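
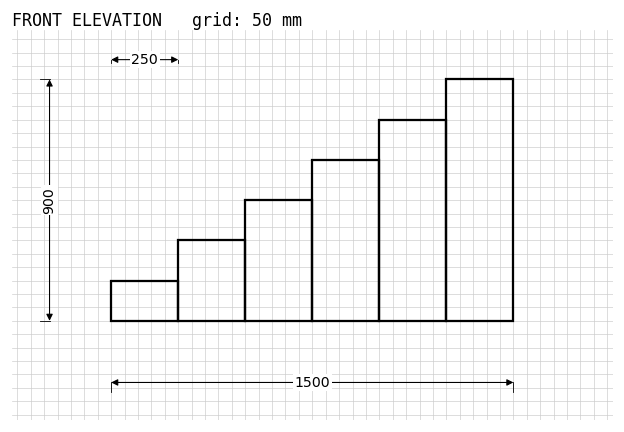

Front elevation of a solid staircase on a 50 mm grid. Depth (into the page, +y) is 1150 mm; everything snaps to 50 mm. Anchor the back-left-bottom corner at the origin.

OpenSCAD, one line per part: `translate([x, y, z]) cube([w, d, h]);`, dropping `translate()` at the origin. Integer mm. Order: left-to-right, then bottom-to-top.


cube([250, 1150, 150]);
translate([250, 0, 0]) cube([250, 1150, 300]);
translate([500, 0, 0]) cube([250, 1150, 450]);
translate([750, 0, 0]) cube([250, 1150, 600]);
translate([1000, 0, 0]) cube([250, 1150, 750]);
translate([1250, 0, 0]) cube([250, 1150, 900]);


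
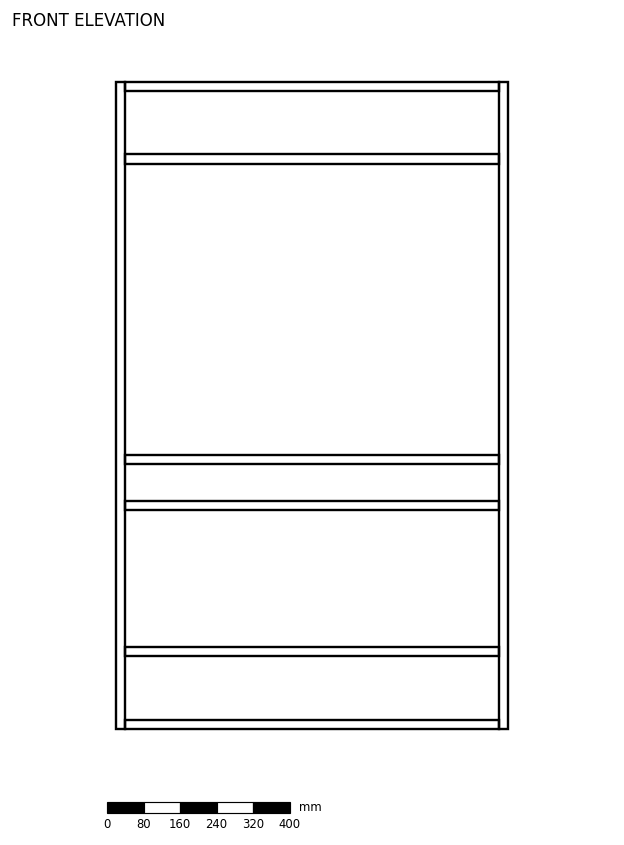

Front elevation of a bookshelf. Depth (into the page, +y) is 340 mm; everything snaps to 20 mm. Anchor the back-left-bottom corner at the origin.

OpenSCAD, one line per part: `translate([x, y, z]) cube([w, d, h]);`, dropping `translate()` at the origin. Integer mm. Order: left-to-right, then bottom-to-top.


cube([20, 340, 1420]);
translate([20, 0, 0]) cube([820, 340, 20]);
translate([20, 0, 160]) cube([820, 340, 20]);
translate([20, 0, 480]) cube([820, 340, 20]);
translate([20, 0, 580]) cube([820, 340, 20]);
translate([20, 0, 1240]) cube([820, 340, 20]);
translate([20, 0, 1400]) cube([820, 340, 20]);
translate([840, 0, 0]) cube([20, 340, 1420]);


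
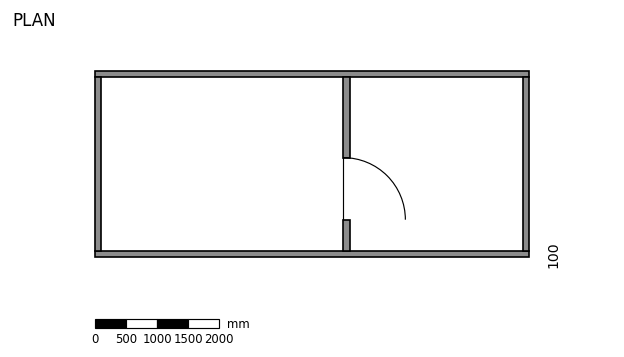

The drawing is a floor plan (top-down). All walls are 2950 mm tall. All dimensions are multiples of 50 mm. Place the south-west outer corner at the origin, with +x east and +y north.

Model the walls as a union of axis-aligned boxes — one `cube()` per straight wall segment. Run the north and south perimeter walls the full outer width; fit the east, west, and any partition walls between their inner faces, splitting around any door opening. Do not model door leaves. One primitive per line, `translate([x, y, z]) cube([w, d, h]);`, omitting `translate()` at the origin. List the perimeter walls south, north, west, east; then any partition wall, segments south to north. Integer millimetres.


cube([7000, 100, 2950]);
translate([0, 2900, 0]) cube([7000, 100, 2950]);
translate([0, 100, 0]) cube([100, 2800, 2950]);
translate([6900, 100, 0]) cube([100, 2800, 2950]);
translate([4000, 100, 0]) cube([100, 500, 2950]);
translate([4000, 1600, 0]) cube([100, 1300, 2950]);


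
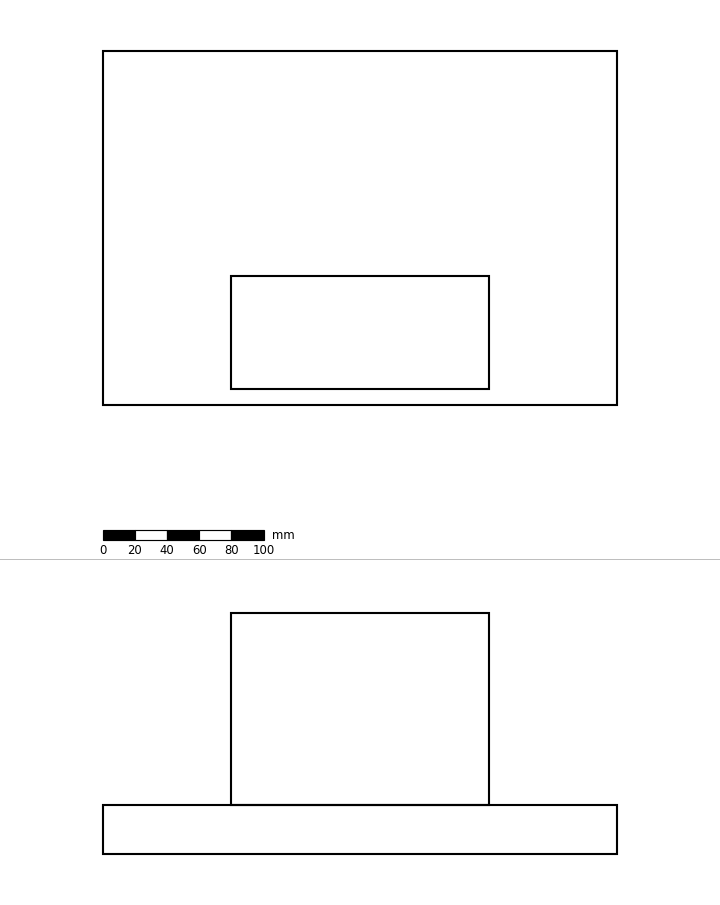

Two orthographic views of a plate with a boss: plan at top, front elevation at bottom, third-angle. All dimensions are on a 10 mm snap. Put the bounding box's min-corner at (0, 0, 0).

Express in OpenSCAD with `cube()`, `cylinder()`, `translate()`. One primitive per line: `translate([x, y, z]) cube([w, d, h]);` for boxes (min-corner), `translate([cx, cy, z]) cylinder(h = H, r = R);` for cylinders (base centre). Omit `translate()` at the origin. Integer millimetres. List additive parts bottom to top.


cube([320, 220, 30]);
translate([80, 10, 30]) cube([160, 70, 120]);


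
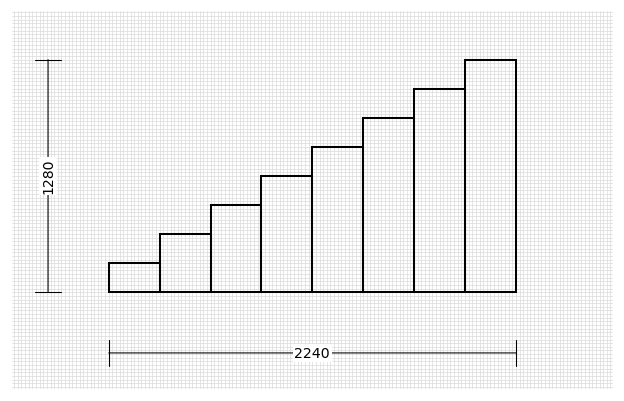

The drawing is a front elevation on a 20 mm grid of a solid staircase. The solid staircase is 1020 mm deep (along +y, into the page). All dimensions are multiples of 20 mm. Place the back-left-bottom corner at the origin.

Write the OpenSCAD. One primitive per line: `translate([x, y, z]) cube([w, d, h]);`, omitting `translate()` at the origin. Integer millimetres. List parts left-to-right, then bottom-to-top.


cube([280, 1020, 160]);
translate([280, 0, 0]) cube([280, 1020, 320]);
translate([560, 0, 0]) cube([280, 1020, 480]);
translate([840, 0, 0]) cube([280, 1020, 640]);
translate([1120, 0, 0]) cube([280, 1020, 800]);
translate([1400, 0, 0]) cube([280, 1020, 960]);
translate([1680, 0, 0]) cube([280, 1020, 1120]);
translate([1960, 0, 0]) cube([280, 1020, 1280]);


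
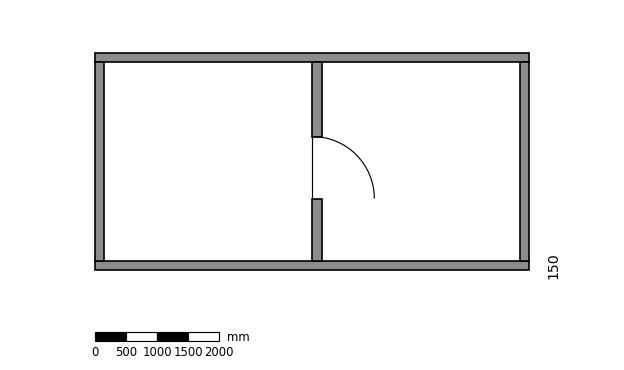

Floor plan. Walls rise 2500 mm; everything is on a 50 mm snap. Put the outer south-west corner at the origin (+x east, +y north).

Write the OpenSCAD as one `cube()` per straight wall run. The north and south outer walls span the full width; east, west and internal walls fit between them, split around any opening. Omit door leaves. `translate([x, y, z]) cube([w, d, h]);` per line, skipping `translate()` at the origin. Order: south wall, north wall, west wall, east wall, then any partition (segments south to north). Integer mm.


cube([7000, 150, 2500]);
translate([0, 3350, 0]) cube([7000, 150, 2500]);
translate([0, 150, 0]) cube([150, 3200, 2500]);
translate([6850, 150, 0]) cube([150, 3200, 2500]);
translate([3500, 150, 0]) cube([150, 1000, 2500]);
translate([3500, 2150, 0]) cube([150, 1200, 2500]);


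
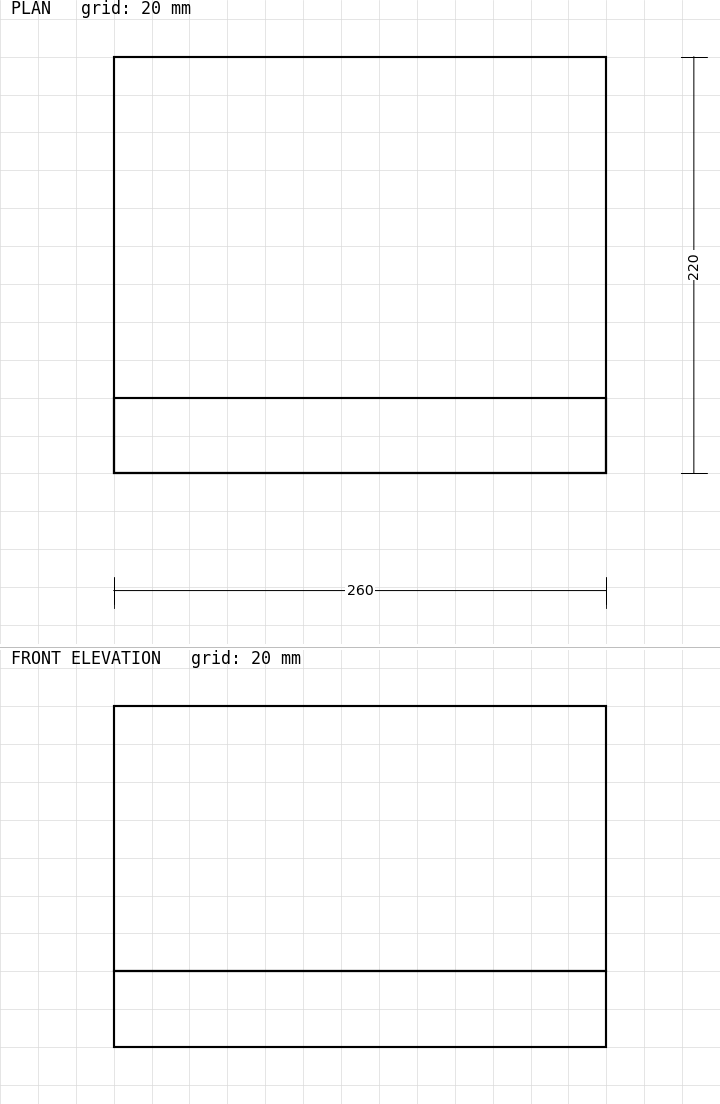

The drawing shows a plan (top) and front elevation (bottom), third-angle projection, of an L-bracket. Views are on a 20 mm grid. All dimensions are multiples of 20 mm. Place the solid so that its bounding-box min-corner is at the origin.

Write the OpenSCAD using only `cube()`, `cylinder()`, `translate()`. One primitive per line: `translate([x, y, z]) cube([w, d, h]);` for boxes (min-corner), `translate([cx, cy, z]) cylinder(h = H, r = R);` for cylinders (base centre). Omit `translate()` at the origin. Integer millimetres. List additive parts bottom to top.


cube([260, 220, 40]);
translate([0, 0, 40]) cube([260, 40, 140]);


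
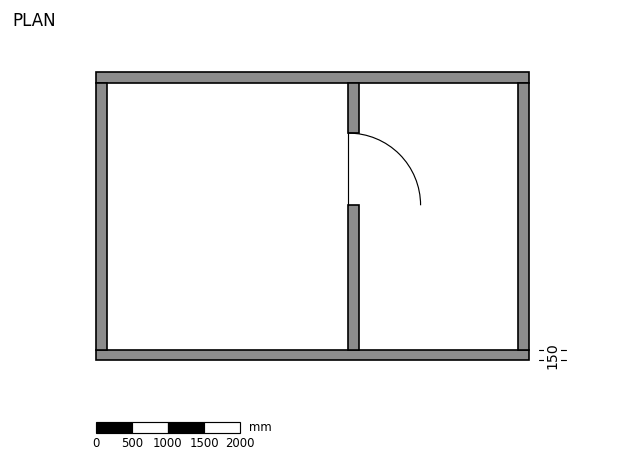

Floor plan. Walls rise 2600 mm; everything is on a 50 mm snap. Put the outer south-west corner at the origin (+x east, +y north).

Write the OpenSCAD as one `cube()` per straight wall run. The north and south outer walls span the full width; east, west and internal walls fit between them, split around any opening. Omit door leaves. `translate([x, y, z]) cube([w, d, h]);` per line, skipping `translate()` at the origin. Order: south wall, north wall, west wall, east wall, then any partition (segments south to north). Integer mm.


cube([6000, 150, 2600]);
translate([0, 3850, 0]) cube([6000, 150, 2600]);
translate([0, 150, 0]) cube([150, 3700, 2600]);
translate([5850, 150, 0]) cube([150, 3700, 2600]);
translate([3500, 150, 0]) cube([150, 2000, 2600]);
translate([3500, 3150, 0]) cube([150, 700, 2600]);


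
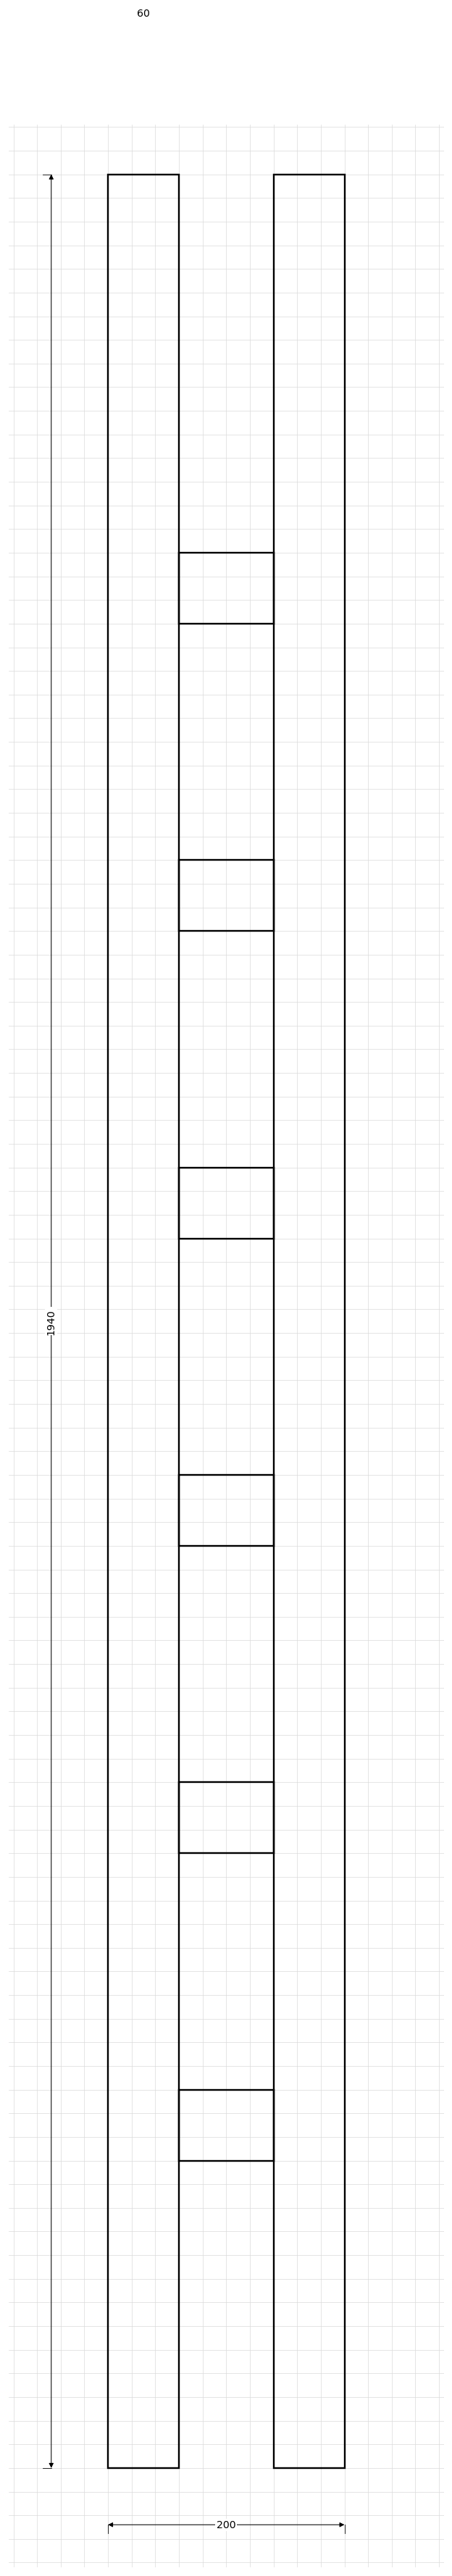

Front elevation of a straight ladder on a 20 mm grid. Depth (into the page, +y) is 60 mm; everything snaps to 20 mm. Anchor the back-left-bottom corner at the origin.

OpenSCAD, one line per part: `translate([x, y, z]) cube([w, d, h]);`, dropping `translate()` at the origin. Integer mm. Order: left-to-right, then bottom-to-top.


cube([60, 60, 1940]);
translate([60, 0, 260]) cube([80, 60, 60]);
translate([60, 0, 520]) cube([80, 60, 60]);
translate([60, 0, 780]) cube([80, 60, 60]);
translate([60, 0, 1040]) cube([80, 60, 60]);
translate([60, 0, 1300]) cube([80, 60, 60]);
translate([60, 0, 1560]) cube([80, 60, 60]);
translate([140, 0, 0]) cube([60, 60, 1940]);


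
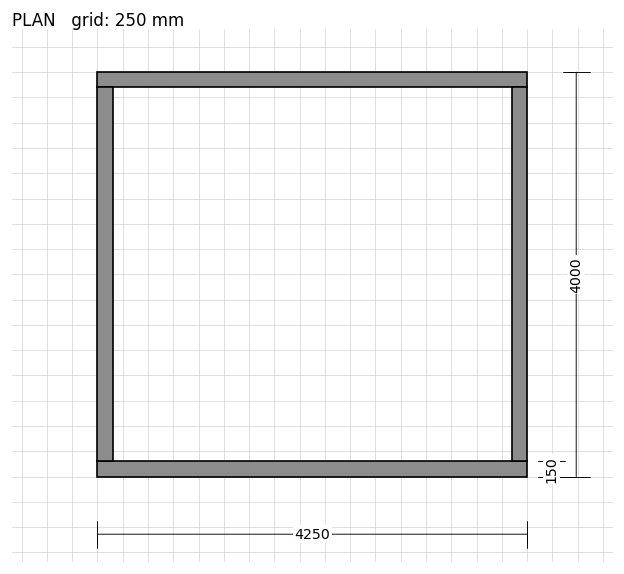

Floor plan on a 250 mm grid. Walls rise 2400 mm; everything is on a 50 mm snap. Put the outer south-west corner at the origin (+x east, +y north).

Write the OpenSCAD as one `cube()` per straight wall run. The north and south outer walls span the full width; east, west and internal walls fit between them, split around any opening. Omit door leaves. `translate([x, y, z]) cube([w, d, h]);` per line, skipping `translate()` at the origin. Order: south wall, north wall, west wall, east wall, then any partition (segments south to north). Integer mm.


cube([4250, 150, 2400]);
translate([0, 3850, 0]) cube([4250, 150, 2400]);
translate([0, 150, 0]) cube([150, 3700, 2400]);
translate([4100, 150, 0]) cube([150, 3700, 2400]);


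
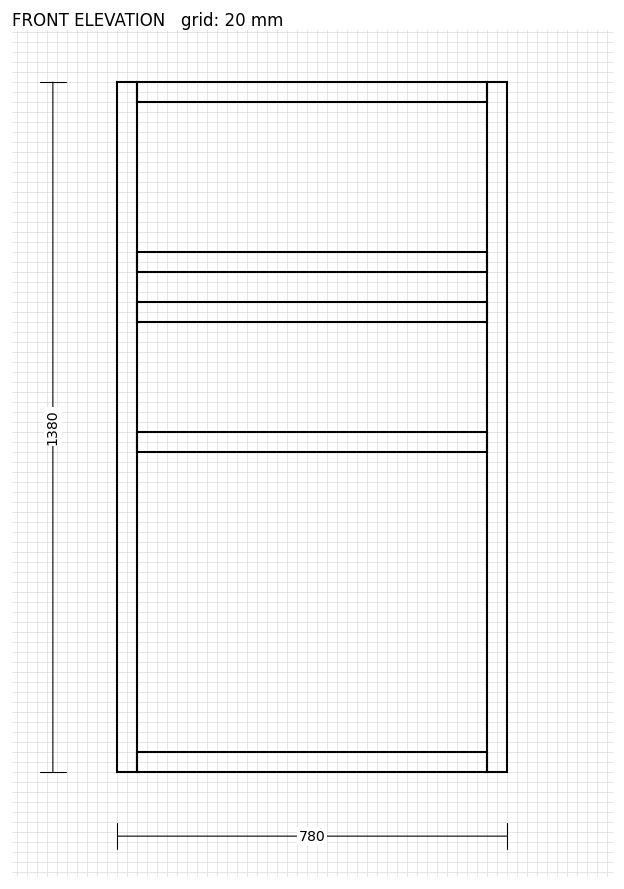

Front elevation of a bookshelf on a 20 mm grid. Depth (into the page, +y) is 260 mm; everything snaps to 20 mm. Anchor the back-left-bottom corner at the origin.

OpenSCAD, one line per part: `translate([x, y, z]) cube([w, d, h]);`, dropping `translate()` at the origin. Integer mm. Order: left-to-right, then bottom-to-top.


cube([40, 260, 1380]);
translate([40, 0, 0]) cube([700, 260, 40]);
translate([40, 0, 640]) cube([700, 260, 40]);
translate([40, 0, 900]) cube([700, 260, 40]);
translate([40, 0, 1000]) cube([700, 260, 40]);
translate([40, 0, 1340]) cube([700, 260, 40]);
translate([740, 0, 0]) cube([40, 260, 1380]);


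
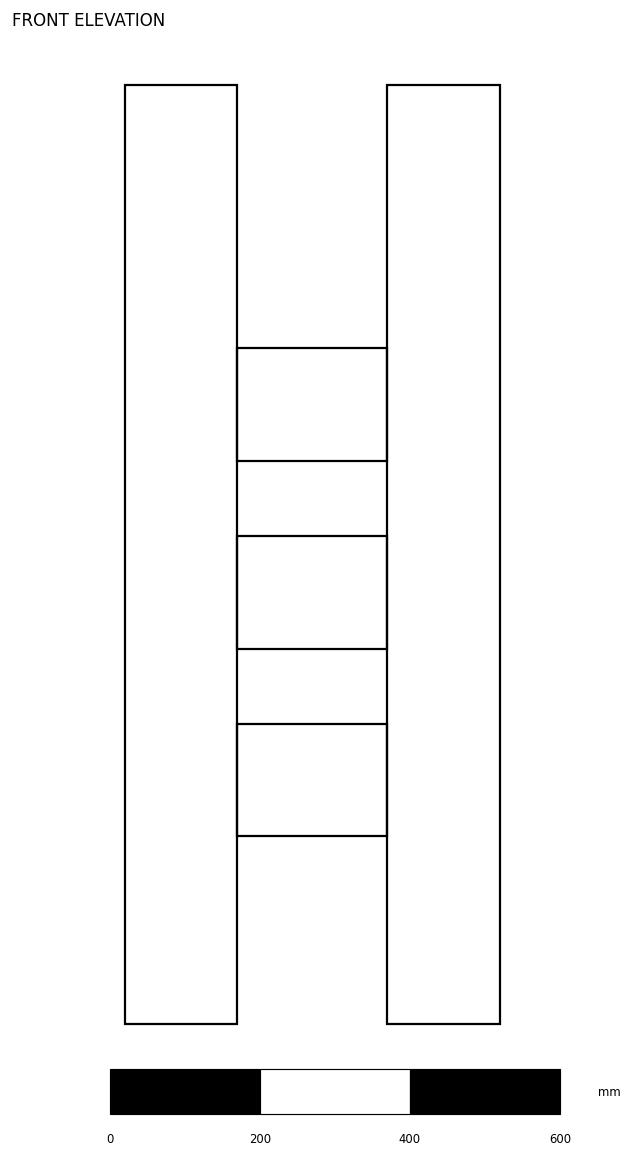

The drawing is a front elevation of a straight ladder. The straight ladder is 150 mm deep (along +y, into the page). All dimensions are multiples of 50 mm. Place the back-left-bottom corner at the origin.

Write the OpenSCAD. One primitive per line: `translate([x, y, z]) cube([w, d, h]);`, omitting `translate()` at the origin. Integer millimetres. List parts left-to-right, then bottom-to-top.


cube([150, 150, 1250]);
translate([150, 0, 250]) cube([200, 150, 150]);
translate([150, 0, 500]) cube([200, 150, 150]);
translate([150, 0, 750]) cube([200, 150, 150]);
translate([350, 0, 0]) cube([150, 150, 1250]);


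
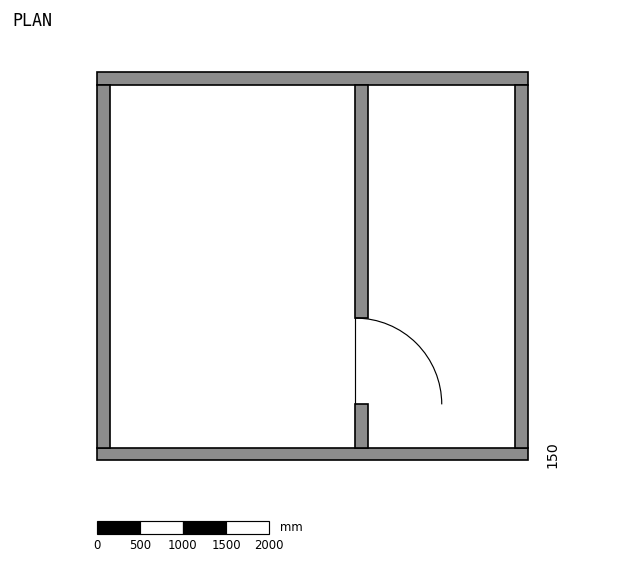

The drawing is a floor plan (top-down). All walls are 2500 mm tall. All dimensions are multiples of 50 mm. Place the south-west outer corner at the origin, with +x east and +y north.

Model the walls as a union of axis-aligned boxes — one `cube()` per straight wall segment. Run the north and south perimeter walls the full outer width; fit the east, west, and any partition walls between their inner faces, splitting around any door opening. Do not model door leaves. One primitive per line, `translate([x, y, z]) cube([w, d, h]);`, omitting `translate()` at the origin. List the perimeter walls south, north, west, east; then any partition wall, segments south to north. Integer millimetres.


cube([5000, 150, 2500]);
translate([0, 4350, 0]) cube([5000, 150, 2500]);
translate([0, 150, 0]) cube([150, 4200, 2500]);
translate([4850, 150, 0]) cube([150, 4200, 2500]);
translate([3000, 150, 0]) cube([150, 500, 2500]);
translate([3000, 1650, 0]) cube([150, 2700, 2500]);


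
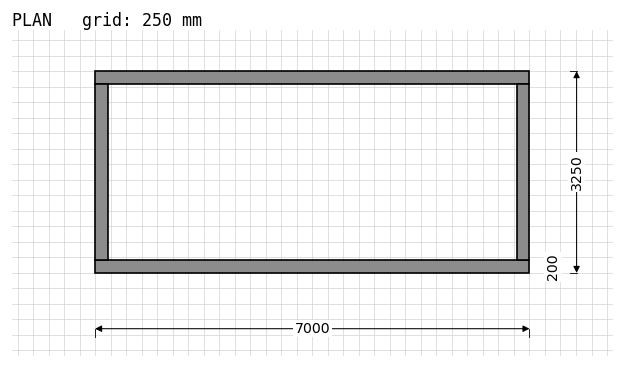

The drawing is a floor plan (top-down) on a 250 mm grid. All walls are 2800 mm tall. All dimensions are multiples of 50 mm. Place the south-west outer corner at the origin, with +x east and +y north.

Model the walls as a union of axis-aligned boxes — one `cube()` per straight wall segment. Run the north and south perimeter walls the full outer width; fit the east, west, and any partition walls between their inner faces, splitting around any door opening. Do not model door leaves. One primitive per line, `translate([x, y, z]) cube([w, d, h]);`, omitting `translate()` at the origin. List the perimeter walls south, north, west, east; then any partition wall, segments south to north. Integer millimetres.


cube([7000, 200, 2800]);
translate([0, 3050, 0]) cube([7000, 200, 2800]);
translate([0, 200, 0]) cube([200, 2850, 2800]);
translate([6800, 200, 0]) cube([200, 2850, 2800]);


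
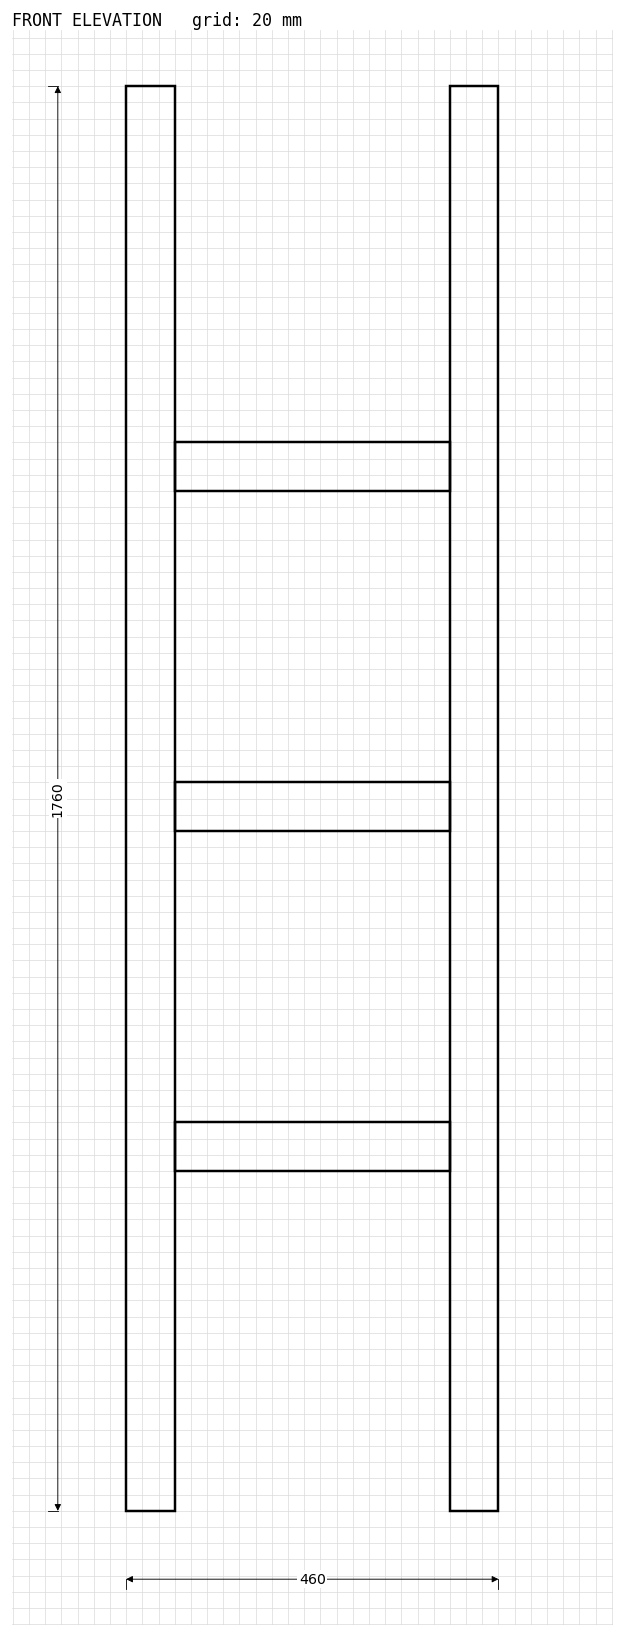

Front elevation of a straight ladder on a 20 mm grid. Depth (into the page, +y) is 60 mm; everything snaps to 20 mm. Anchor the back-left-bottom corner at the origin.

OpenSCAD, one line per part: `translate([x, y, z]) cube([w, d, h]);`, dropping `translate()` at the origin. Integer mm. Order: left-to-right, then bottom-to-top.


cube([60, 60, 1760]);
translate([60, 0, 420]) cube([340, 60, 60]);
translate([60, 0, 840]) cube([340, 60, 60]);
translate([60, 0, 1260]) cube([340, 60, 60]);
translate([400, 0, 0]) cube([60, 60, 1760]);


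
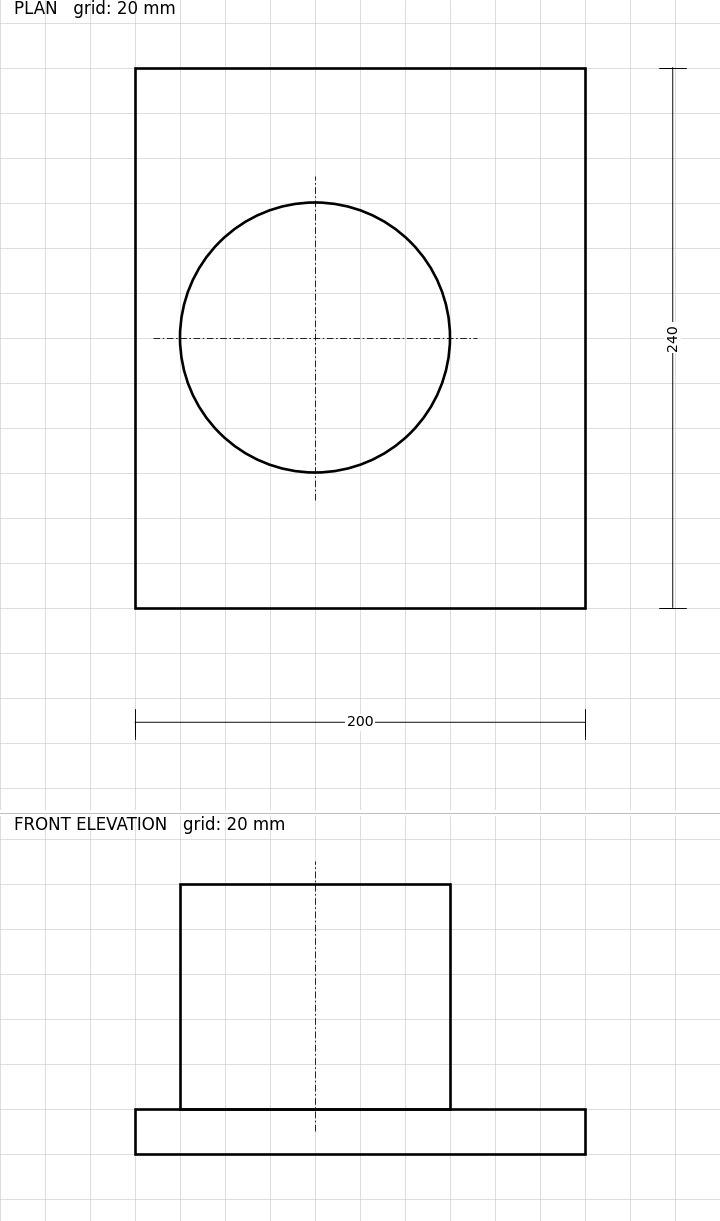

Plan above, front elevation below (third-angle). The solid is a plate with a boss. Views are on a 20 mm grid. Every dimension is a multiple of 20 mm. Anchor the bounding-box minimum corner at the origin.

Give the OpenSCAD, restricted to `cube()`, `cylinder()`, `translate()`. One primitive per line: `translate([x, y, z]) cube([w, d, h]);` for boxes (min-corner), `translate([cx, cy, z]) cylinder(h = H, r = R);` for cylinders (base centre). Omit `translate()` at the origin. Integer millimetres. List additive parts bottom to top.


cube([200, 240, 20]);
translate([80, 120, 20]) cylinder(h = 100, r = 60);


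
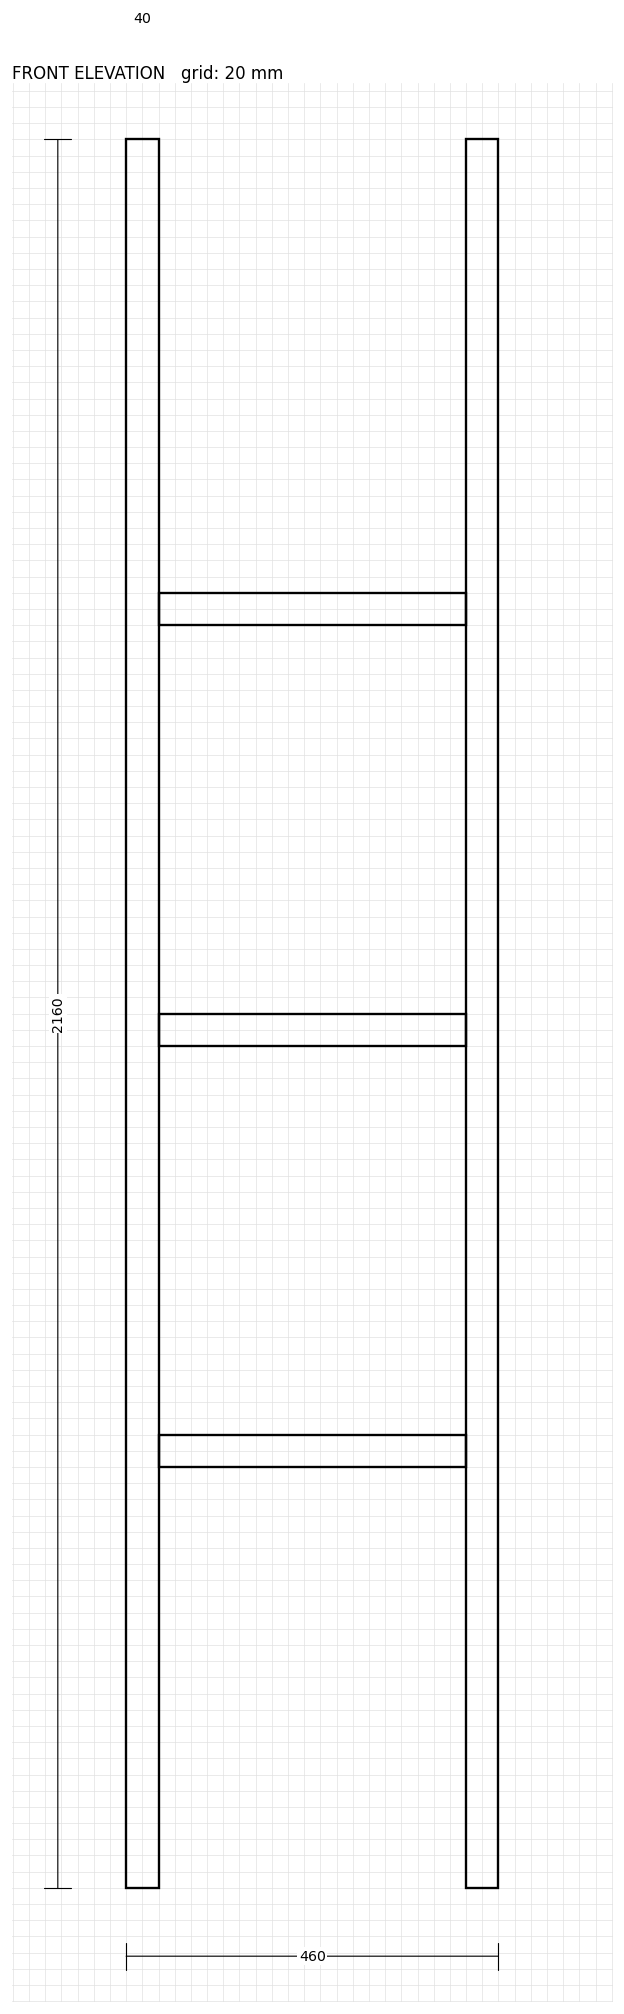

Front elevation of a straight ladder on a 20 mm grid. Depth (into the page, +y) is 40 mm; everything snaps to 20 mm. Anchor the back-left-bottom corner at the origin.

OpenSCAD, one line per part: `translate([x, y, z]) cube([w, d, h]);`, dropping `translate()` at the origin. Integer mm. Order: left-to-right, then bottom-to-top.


cube([40, 40, 2160]);
translate([40, 0, 520]) cube([380, 40, 40]);
translate([40, 0, 1040]) cube([380, 40, 40]);
translate([40, 0, 1560]) cube([380, 40, 40]);
translate([420, 0, 0]) cube([40, 40, 2160]);


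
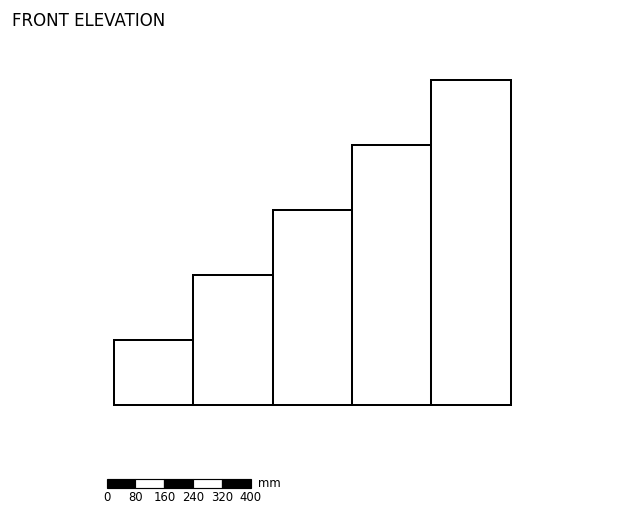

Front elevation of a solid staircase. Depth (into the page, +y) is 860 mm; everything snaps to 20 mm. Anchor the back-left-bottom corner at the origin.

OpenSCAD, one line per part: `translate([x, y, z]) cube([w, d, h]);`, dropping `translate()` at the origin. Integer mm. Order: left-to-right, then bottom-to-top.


cube([220, 860, 180]);
translate([220, 0, 0]) cube([220, 860, 360]);
translate([440, 0, 0]) cube([220, 860, 540]);
translate([660, 0, 0]) cube([220, 860, 720]);
translate([880, 0, 0]) cube([220, 860, 900]);


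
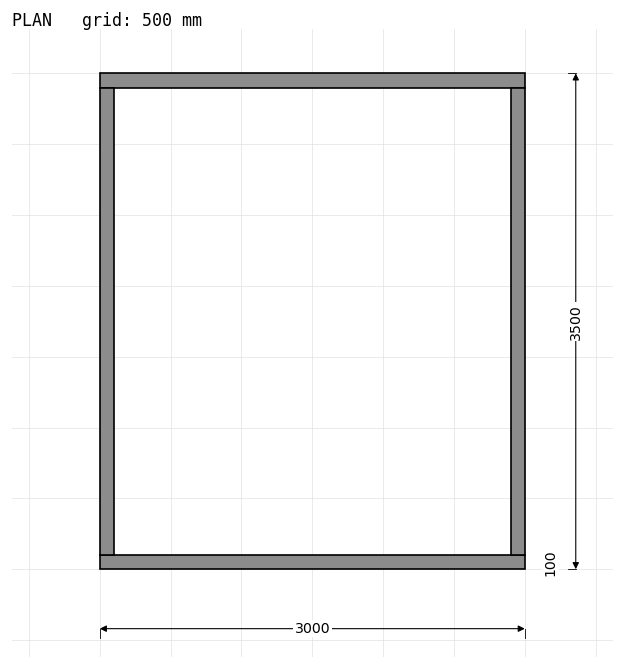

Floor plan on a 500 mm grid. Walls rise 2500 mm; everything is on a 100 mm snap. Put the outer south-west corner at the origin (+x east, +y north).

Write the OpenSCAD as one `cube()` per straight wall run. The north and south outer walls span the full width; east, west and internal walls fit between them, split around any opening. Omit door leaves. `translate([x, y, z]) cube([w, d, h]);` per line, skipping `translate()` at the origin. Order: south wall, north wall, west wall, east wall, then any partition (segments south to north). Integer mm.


cube([3000, 100, 2500]);
translate([0, 3400, 0]) cube([3000, 100, 2500]);
translate([0, 100, 0]) cube([100, 3300, 2500]);
translate([2900, 100, 0]) cube([100, 3300, 2500]);


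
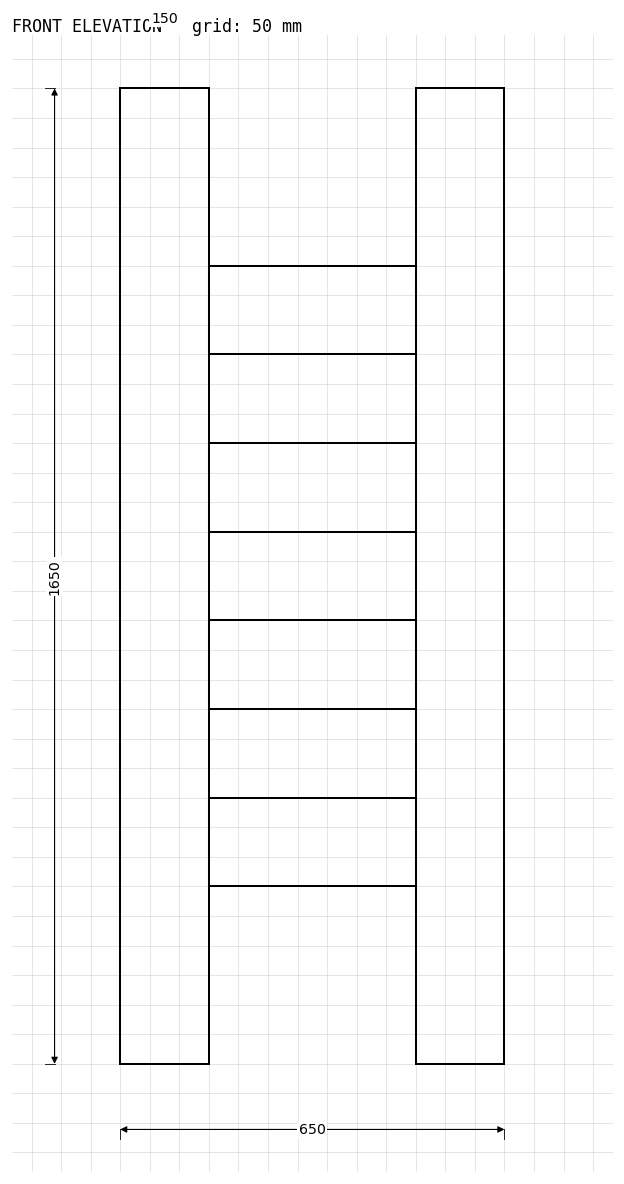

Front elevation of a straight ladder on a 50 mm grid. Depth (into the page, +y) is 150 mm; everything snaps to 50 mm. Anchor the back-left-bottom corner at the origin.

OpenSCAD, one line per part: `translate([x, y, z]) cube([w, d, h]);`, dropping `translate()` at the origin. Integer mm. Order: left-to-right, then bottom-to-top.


cube([150, 150, 1650]);
translate([150, 0, 300]) cube([350, 150, 150]);
translate([150, 0, 600]) cube([350, 150, 150]);
translate([150, 0, 900]) cube([350, 150, 150]);
translate([150, 0, 1200]) cube([350, 150, 150]);
translate([500, 0, 0]) cube([150, 150, 1650]);


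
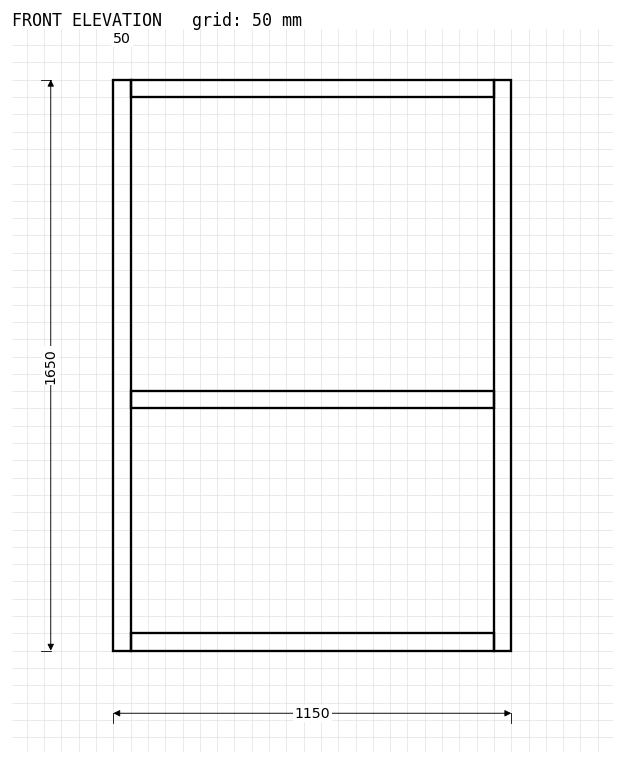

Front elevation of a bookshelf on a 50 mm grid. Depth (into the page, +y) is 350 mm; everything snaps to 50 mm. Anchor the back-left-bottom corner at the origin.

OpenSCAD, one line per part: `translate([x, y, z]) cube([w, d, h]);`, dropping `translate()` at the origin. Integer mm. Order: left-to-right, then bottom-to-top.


cube([50, 350, 1650]);
translate([50, 0, 0]) cube([1050, 350, 50]);
translate([50, 0, 700]) cube([1050, 350, 50]);
translate([50, 0, 1600]) cube([1050, 350, 50]);
translate([1100, 0, 0]) cube([50, 350, 1650]);


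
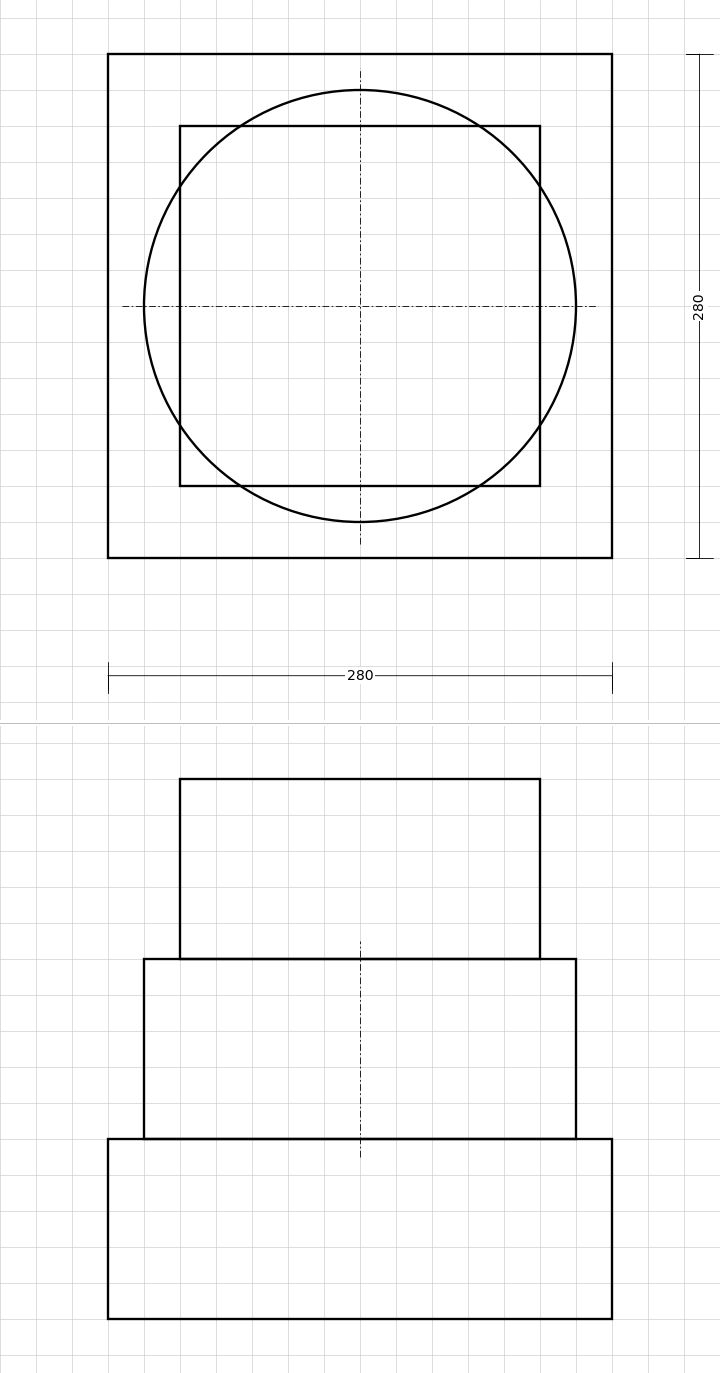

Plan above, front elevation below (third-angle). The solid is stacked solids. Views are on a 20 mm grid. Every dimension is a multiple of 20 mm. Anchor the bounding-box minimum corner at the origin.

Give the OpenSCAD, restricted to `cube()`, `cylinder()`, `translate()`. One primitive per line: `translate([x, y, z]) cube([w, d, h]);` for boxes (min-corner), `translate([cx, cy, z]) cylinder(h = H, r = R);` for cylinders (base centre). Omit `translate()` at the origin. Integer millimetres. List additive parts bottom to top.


cube([280, 280, 100]);
translate([140, 140, 100]) cylinder(h = 100, r = 120);
translate([40, 40, 200]) cube([200, 200, 100]);


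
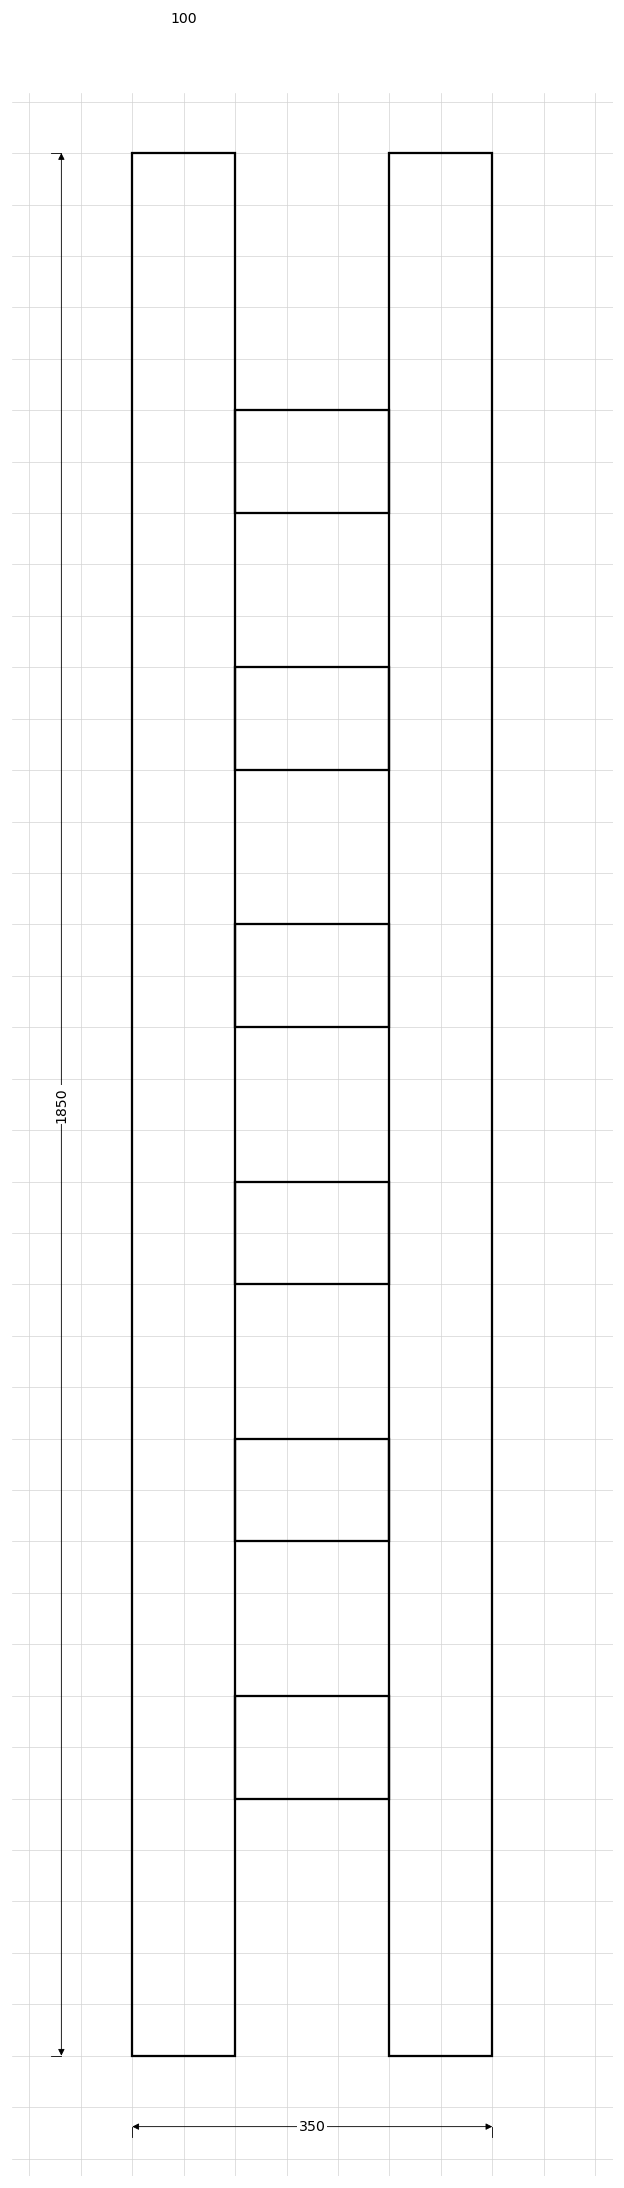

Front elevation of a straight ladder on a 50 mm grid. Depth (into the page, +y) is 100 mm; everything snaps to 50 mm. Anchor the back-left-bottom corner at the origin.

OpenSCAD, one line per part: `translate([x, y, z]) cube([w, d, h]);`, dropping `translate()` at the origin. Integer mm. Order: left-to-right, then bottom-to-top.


cube([100, 100, 1850]);
translate([100, 0, 250]) cube([150, 100, 100]);
translate([100, 0, 500]) cube([150, 100, 100]);
translate([100, 0, 750]) cube([150, 100, 100]);
translate([100, 0, 1000]) cube([150, 100, 100]);
translate([100, 0, 1250]) cube([150, 100, 100]);
translate([100, 0, 1500]) cube([150, 100, 100]);
translate([250, 0, 0]) cube([100, 100, 1850]);


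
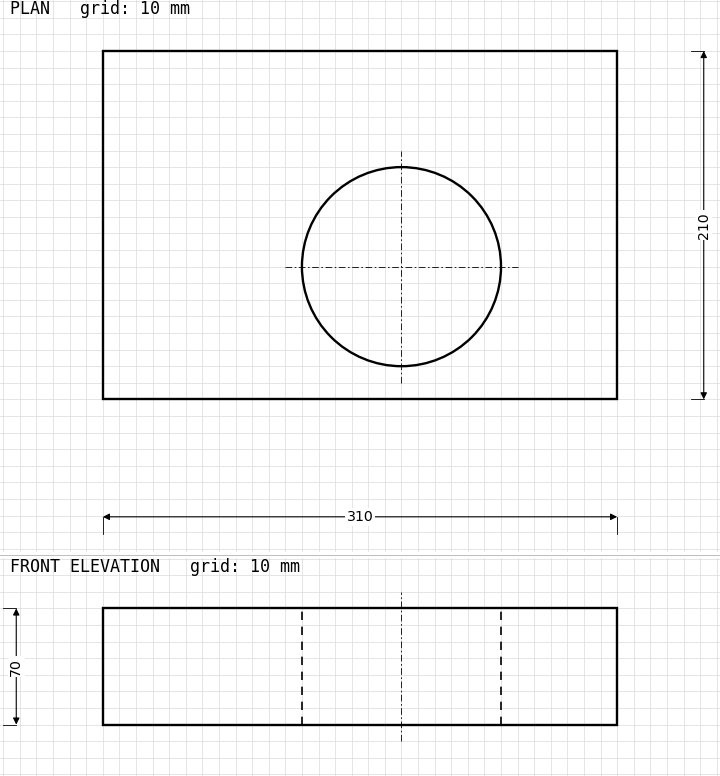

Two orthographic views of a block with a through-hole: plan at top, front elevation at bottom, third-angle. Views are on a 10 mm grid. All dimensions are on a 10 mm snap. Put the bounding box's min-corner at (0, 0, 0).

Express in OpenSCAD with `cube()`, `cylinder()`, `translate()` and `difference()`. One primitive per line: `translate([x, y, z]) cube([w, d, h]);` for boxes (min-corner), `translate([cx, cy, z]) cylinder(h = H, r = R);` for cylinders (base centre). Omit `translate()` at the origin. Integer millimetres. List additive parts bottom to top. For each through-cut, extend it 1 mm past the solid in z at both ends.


difference() {
  cube([310, 210, 70]);
  translate([180, 80, -1]) cylinder(h = 72, r = 60);
}


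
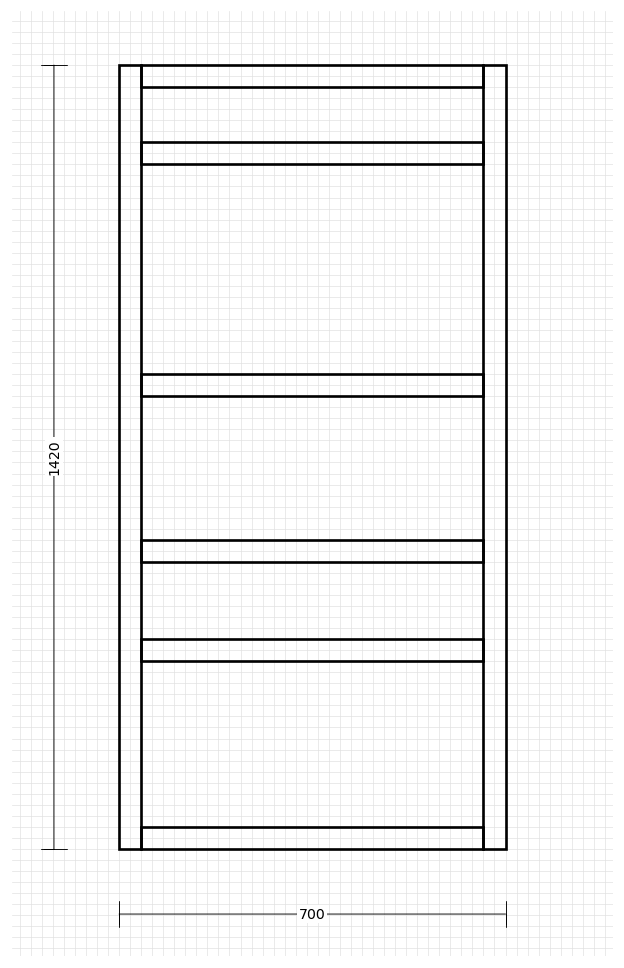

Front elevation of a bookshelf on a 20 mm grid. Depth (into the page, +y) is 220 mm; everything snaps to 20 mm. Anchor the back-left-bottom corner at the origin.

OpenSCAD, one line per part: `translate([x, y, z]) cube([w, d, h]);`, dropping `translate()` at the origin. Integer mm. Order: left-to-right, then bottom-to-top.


cube([40, 220, 1420]);
translate([40, 0, 0]) cube([620, 220, 40]);
translate([40, 0, 340]) cube([620, 220, 40]);
translate([40, 0, 520]) cube([620, 220, 40]);
translate([40, 0, 820]) cube([620, 220, 40]);
translate([40, 0, 1240]) cube([620, 220, 40]);
translate([40, 0, 1380]) cube([620, 220, 40]);
translate([660, 0, 0]) cube([40, 220, 1420]);


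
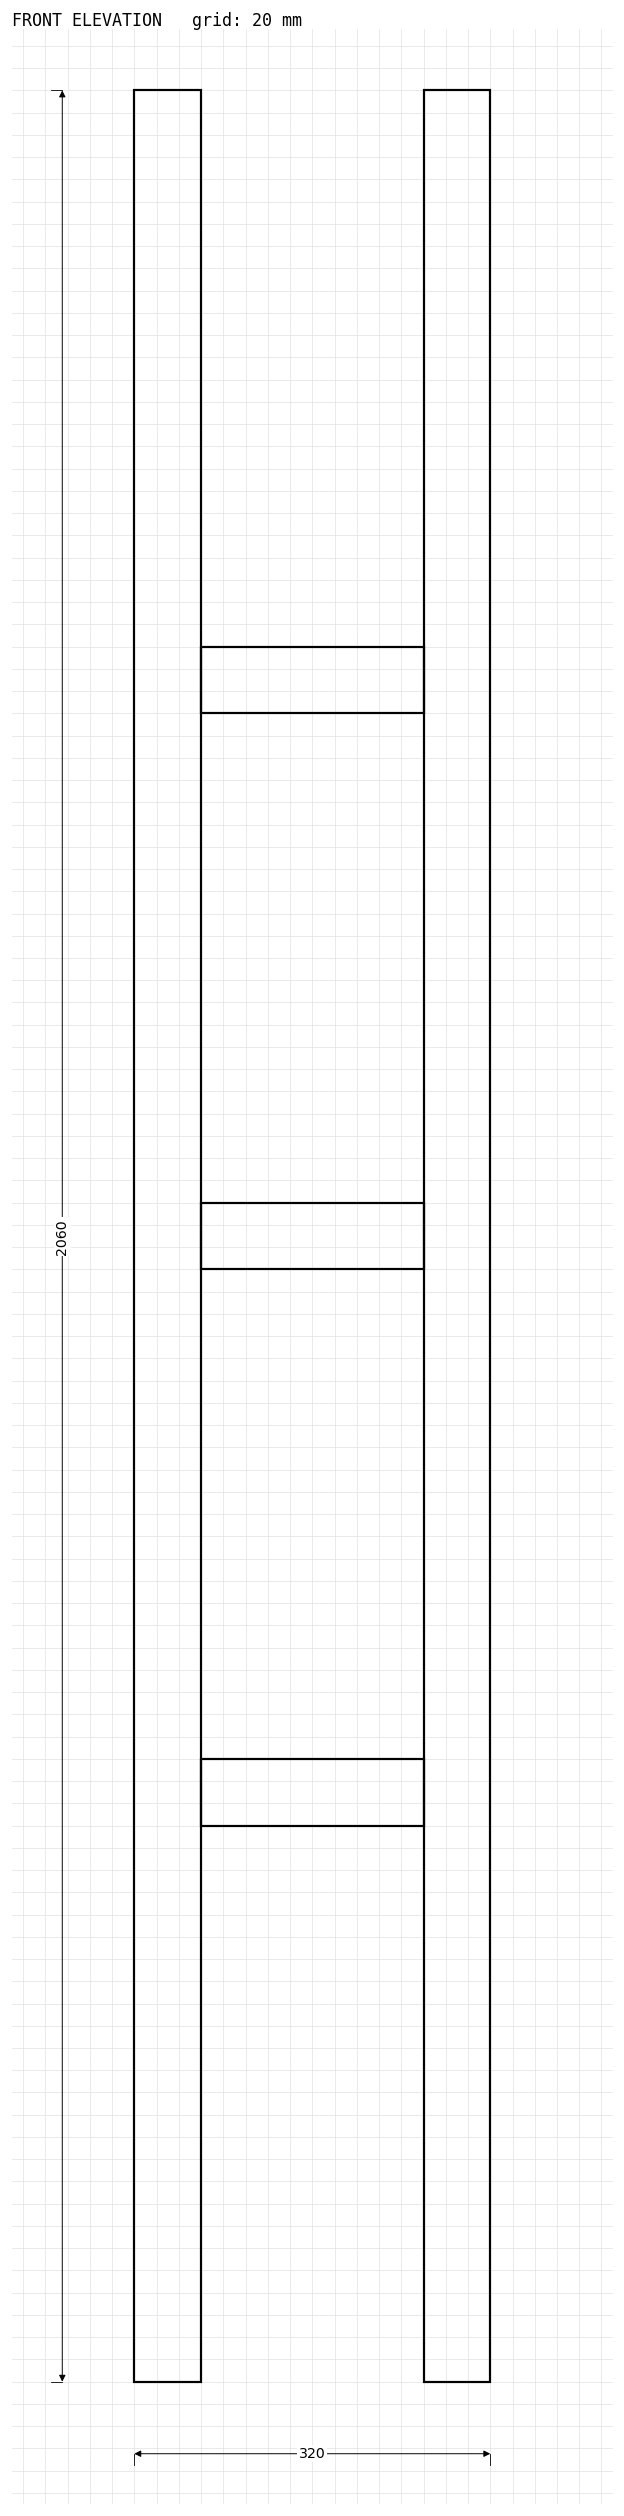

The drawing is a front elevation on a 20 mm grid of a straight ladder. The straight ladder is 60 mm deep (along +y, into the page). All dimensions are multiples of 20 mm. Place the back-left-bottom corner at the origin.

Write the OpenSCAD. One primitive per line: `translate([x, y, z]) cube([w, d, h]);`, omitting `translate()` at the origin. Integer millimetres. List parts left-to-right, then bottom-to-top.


cube([60, 60, 2060]);
translate([60, 0, 500]) cube([200, 60, 60]);
translate([60, 0, 1000]) cube([200, 60, 60]);
translate([60, 0, 1500]) cube([200, 60, 60]);
translate([260, 0, 0]) cube([60, 60, 2060]);


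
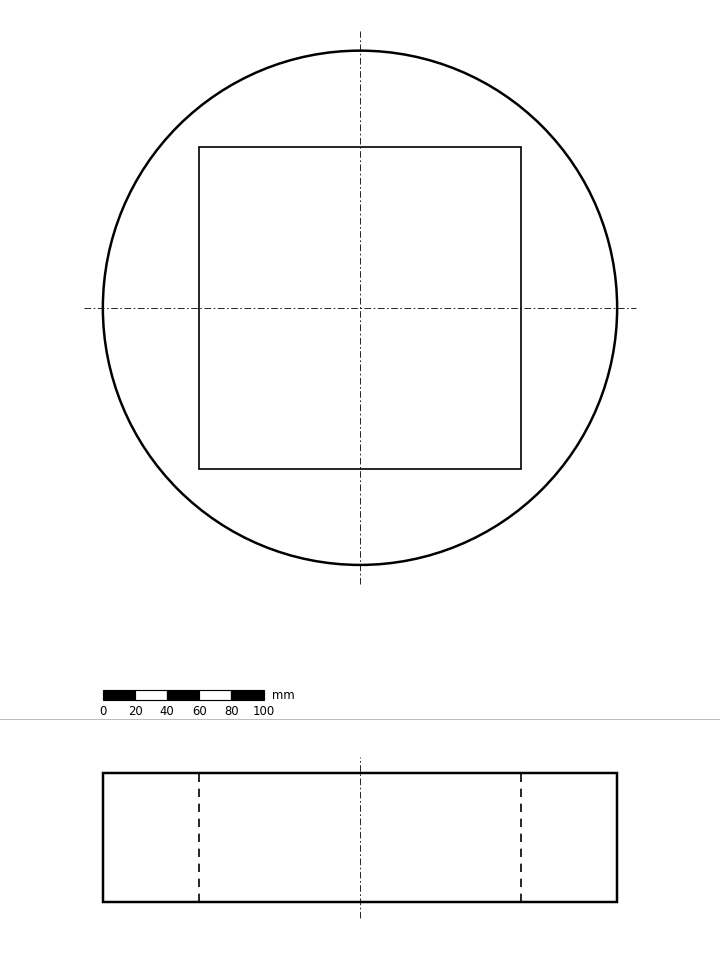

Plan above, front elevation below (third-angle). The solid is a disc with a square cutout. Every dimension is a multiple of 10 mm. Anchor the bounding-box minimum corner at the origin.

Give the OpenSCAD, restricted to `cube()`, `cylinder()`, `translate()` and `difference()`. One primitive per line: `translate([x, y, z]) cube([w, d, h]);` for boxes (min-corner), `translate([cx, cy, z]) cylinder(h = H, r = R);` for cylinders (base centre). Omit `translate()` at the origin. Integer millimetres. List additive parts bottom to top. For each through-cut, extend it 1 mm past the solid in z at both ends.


difference() {
  translate([160, 160, 0]) cylinder(h = 80, r = 160);
  translate([60, 60, -1]) cube([200, 200, 82]);
}


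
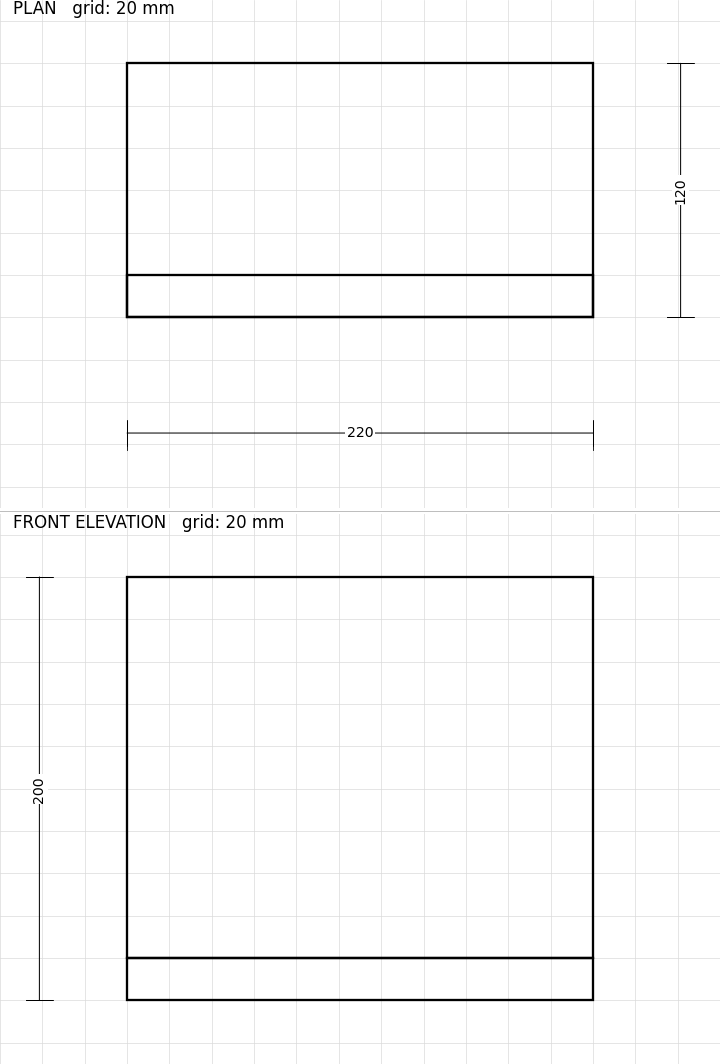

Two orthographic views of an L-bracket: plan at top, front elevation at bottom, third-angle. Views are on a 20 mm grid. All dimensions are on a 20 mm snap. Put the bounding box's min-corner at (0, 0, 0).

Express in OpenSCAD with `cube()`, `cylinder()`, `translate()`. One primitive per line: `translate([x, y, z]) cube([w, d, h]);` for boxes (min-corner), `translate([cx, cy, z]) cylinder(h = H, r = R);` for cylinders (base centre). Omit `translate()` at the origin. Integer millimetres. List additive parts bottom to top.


cube([220, 120, 20]);
translate([0, 0, 20]) cube([220, 20, 180]);


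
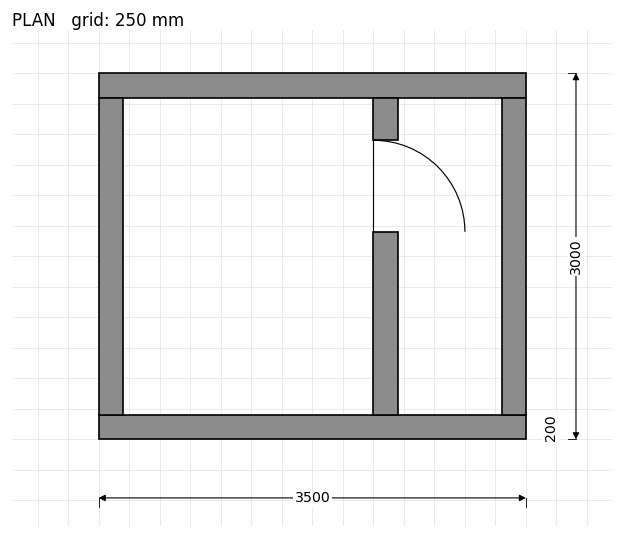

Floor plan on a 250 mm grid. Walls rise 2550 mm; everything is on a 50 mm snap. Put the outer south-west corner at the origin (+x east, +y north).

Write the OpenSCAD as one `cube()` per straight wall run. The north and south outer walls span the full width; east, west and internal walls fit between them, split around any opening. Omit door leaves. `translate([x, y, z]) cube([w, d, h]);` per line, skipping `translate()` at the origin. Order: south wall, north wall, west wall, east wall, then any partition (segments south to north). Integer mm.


cube([3500, 200, 2550]);
translate([0, 2800, 0]) cube([3500, 200, 2550]);
translate([0, 200, 0]) cube([200, 2600, 2550]);
translate([3300, 200, 0]) cube([200, 2600, 2550]);
translate([2250, 200, 0]) cube([200, 1500, 2550]);
translate([2250, 2450, 0]) cube([200, 350, 2550]);


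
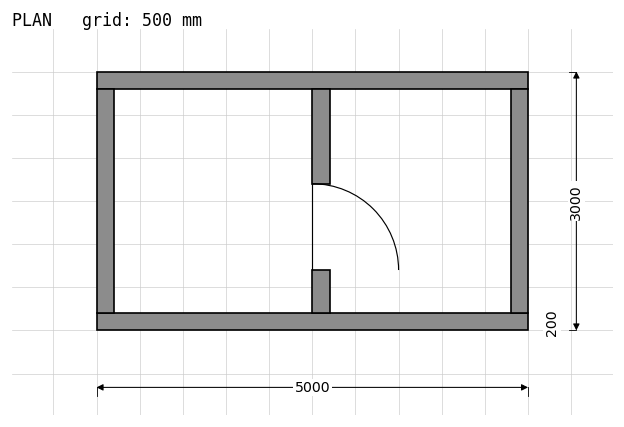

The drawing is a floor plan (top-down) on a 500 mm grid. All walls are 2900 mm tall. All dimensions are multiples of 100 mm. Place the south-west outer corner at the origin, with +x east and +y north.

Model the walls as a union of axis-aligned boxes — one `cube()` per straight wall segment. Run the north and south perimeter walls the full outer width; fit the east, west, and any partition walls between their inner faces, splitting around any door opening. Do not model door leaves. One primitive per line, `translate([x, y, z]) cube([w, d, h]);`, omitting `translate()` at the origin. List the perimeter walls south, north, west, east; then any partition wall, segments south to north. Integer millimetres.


cube([5000, 200, 2900]);
translate([0, 2800, 0]) cube([5000, 200, 2900]);
translate([0, 200, 0]) cube([200, 2600, 2900]);
translate([4800, 200, 0]) cube([200, 2600, 2900]);
translate([2500, 200, 0]) cube([200, 500, 2900]);
translate([2500, 1700, 0]) cube([200, 1100, 2900]);


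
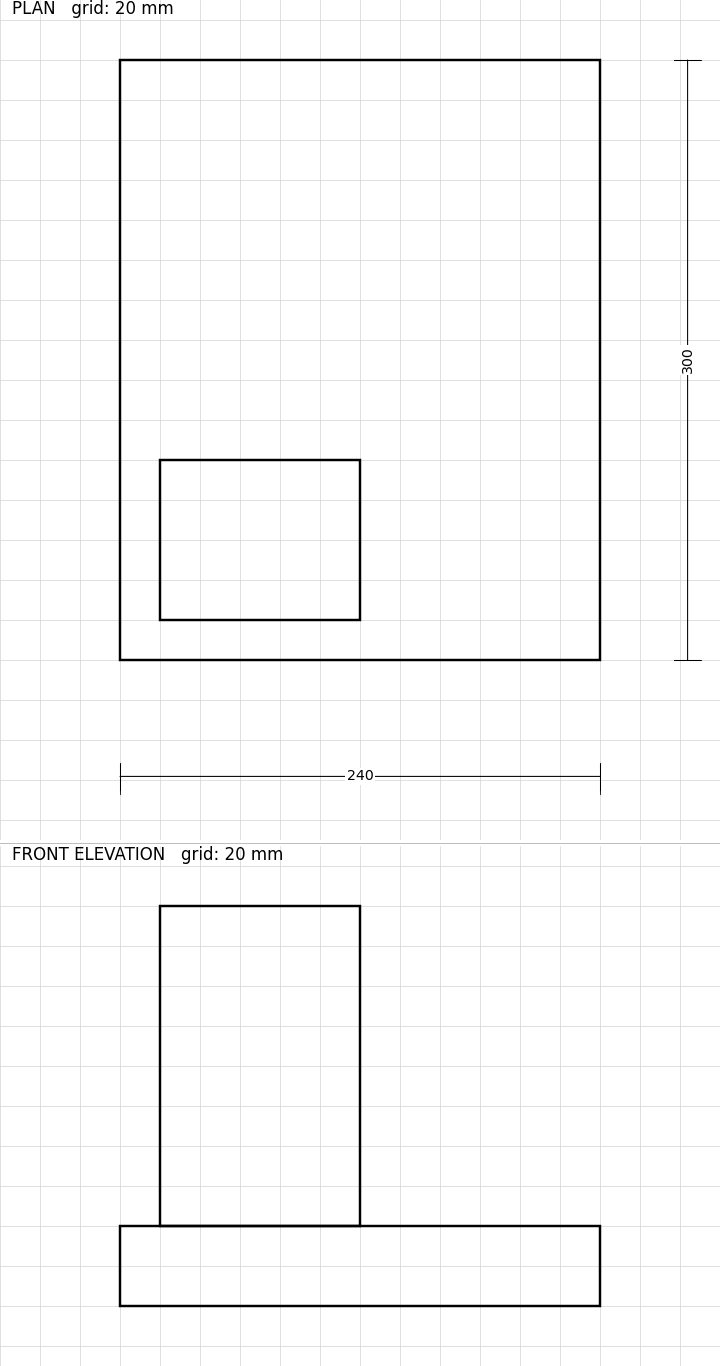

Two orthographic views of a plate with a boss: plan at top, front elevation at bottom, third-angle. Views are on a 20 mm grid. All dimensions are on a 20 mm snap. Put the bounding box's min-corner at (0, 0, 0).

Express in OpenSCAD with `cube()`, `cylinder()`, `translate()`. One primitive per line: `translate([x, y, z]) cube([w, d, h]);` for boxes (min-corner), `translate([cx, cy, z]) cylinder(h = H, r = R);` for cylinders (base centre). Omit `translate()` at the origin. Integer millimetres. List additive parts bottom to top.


cube([240, 300, 40]);
translate([20, 20, 40]) cube([100, 80, 160]);


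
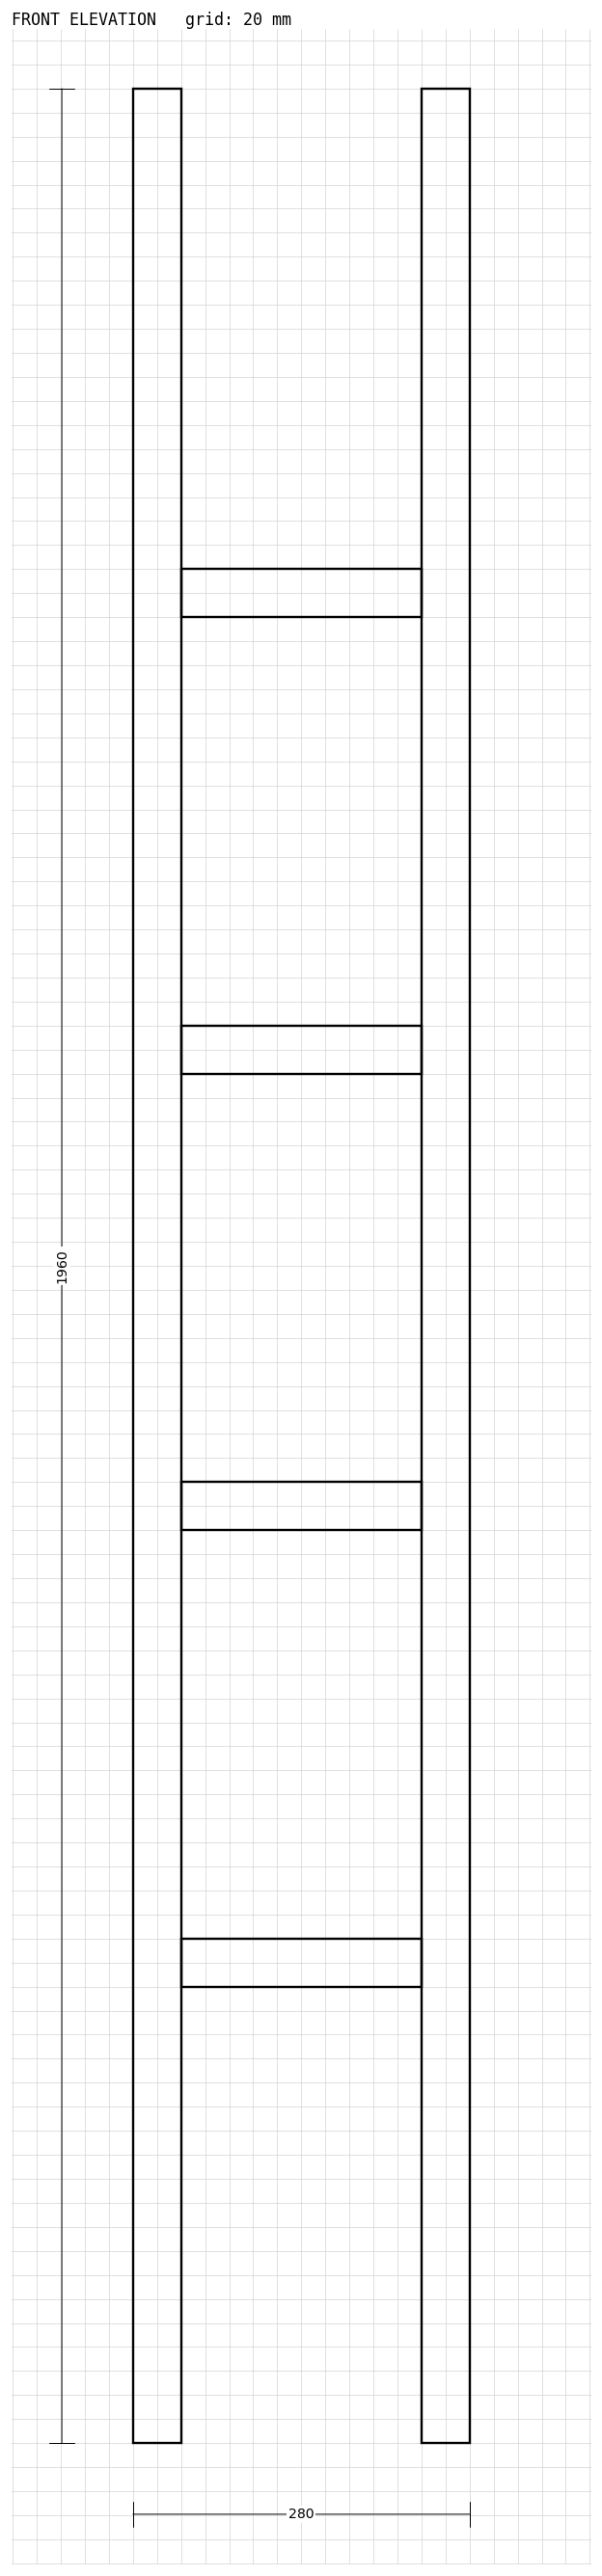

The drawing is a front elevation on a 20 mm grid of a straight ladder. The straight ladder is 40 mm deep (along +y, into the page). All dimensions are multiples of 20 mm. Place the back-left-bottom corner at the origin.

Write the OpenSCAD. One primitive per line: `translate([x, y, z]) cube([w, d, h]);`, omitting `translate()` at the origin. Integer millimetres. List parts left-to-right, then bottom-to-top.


cube([40, 40, 1960]);
translate([40, 0, 380]) cube([200, 40, 40]);
translate([40, 0, 760]) cube([200, 40, 40]);
translate([40, 0, 1140]) cube([200, 40, 40]);
translate([40, 0, 1520]) cube([200, 40, 40]);
translate([240, 0, 0]) cube([40, 40, 1960]);


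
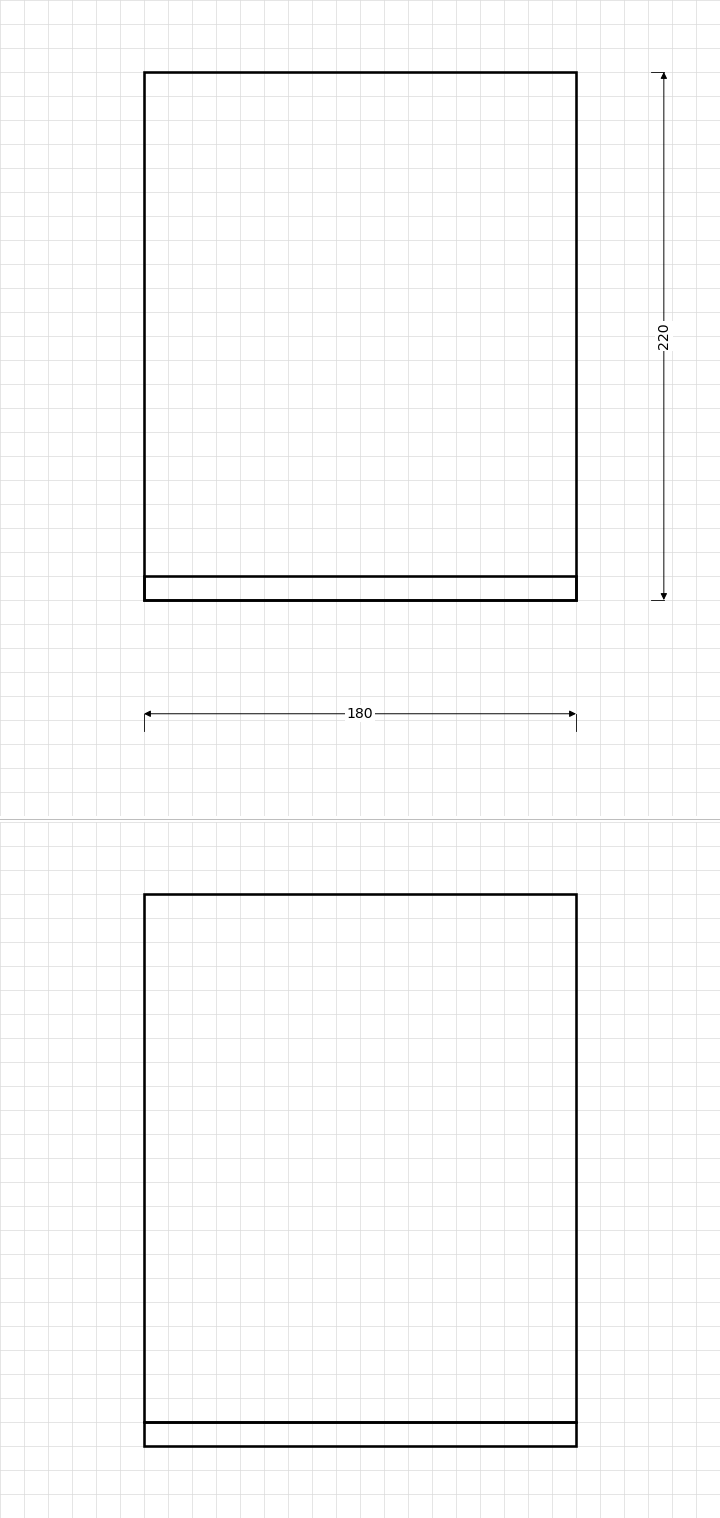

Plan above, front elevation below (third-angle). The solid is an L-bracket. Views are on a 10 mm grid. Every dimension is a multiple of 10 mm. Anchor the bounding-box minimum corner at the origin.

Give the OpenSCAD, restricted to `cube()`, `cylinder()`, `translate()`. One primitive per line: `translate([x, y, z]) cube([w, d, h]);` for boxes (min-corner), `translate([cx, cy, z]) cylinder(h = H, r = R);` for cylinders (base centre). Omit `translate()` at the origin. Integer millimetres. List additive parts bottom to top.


cube([180, 220, 10]);
translate([0, 0, 10]) cube([180, 10, 220]);
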